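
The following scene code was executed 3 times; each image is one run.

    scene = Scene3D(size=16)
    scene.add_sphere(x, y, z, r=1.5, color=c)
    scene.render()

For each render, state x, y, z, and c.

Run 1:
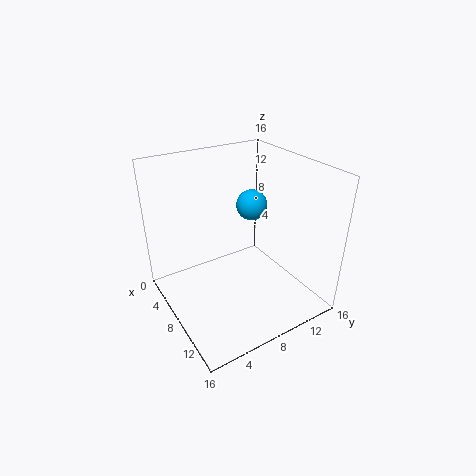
x = 10.5
y = 8
z = 13
c = 'deepskyblue'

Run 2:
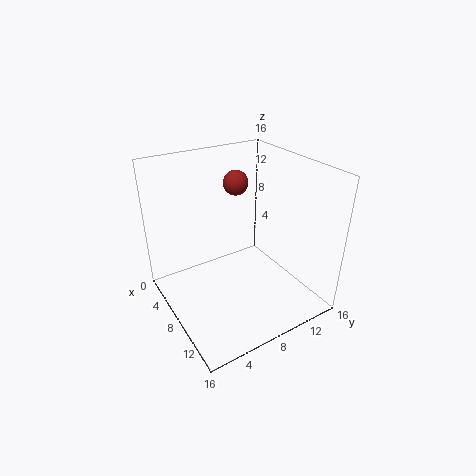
x = 3.5
y = 10.5
z = 12.5
c = 'brown'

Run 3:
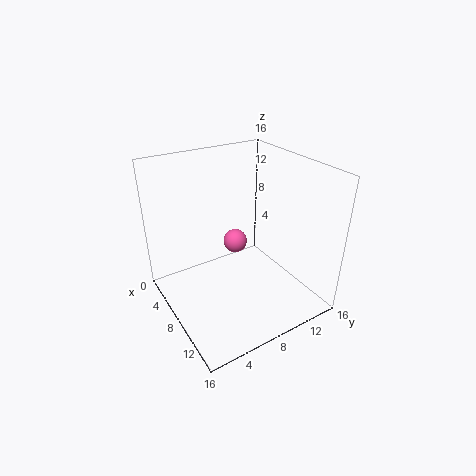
x = 3.75
y = 10.25
z = 4.75
c = 'hotpink'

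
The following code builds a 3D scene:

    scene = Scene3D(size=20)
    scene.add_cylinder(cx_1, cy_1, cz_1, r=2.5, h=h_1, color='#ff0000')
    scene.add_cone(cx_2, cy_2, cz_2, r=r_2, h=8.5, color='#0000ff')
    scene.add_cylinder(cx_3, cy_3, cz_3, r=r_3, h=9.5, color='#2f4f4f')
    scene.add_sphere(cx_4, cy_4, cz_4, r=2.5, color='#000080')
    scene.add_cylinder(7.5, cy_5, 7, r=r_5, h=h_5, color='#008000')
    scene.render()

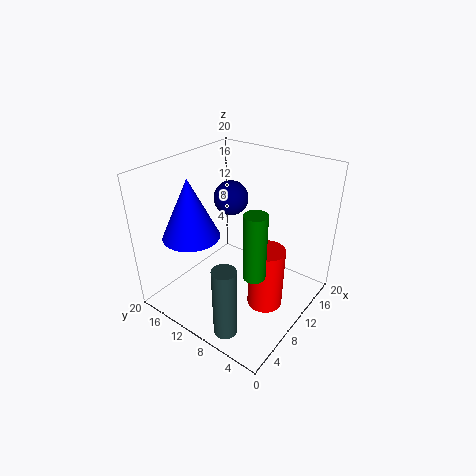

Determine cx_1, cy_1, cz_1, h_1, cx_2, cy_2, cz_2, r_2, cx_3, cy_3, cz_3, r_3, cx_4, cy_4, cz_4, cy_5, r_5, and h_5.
cx_1 = 10.5, cy_1 = 5.5, cz_1 = 0.5, h_1 = 9, cx_2 = 6.5, cy_2 = 15.5, cz_2 = 10, r_2 = 4, cx_3 = 2, cy_3 = 6, cz_3 = 1.5, r_3 = 1.5, cx_4 = 13, cy_4 = 13.5, cz_4 = 14, cy_5 = 5.5, r_5 = 1.5, h_5 = 9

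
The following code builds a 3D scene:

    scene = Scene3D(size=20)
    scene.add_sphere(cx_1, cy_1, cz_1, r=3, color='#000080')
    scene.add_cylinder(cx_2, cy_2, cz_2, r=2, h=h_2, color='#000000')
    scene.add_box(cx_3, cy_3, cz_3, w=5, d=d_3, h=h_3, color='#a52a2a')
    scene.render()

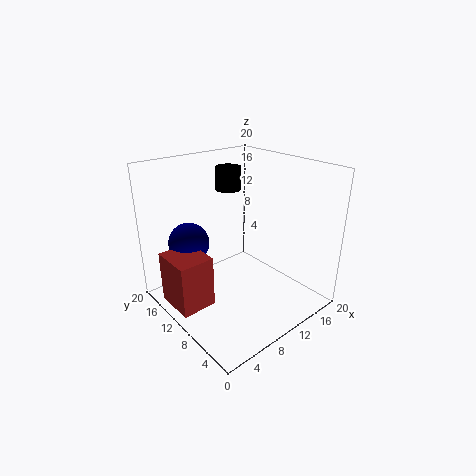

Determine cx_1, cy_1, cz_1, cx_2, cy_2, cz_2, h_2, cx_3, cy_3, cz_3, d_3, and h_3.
cx_1 = 6; cy_1 = 16.5; cz_1 = 8; cx_2 = 14; cy_2 = 17; cz_2 = 14.5; h_2 = 3.5; cx_3 = 1; cy_3 = 10.5; cz_3 = 0.5; d_3 = 6; h_3 = 7.5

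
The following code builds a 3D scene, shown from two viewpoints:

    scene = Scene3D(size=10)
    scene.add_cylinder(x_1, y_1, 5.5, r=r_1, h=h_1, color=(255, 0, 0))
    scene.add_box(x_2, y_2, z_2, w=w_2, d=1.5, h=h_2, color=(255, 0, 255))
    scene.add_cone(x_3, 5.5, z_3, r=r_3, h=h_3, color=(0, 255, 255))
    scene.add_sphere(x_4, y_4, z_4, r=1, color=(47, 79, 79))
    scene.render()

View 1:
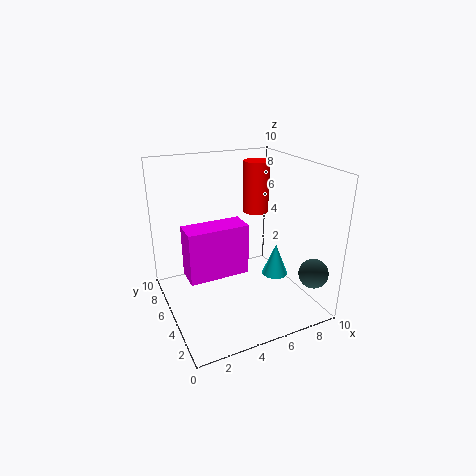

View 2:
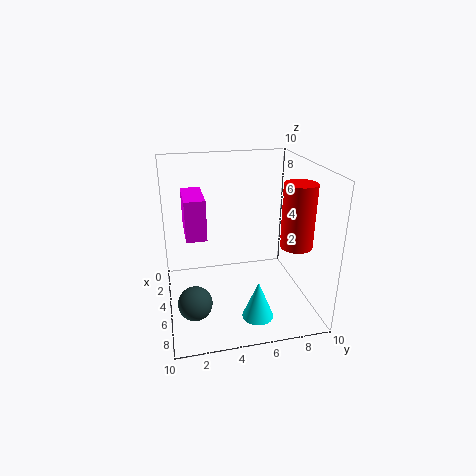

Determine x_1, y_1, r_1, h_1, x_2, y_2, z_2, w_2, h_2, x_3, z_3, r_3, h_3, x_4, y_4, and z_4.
x_1 = 8, y_1 = 8, r_1 = 1, h_1 = 4, x_2 = 0.5, y_2 = 1.5, z_2 = 4.5, w_2 = 3.5, h_2 = 3, x_3 = 8.5, z_3 = 1, r_3 = 1, h_3 = 2.5, x_4 = 9, y_4 = 1.5, z_4 = 3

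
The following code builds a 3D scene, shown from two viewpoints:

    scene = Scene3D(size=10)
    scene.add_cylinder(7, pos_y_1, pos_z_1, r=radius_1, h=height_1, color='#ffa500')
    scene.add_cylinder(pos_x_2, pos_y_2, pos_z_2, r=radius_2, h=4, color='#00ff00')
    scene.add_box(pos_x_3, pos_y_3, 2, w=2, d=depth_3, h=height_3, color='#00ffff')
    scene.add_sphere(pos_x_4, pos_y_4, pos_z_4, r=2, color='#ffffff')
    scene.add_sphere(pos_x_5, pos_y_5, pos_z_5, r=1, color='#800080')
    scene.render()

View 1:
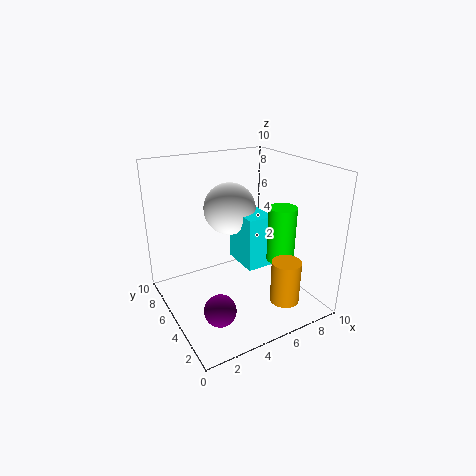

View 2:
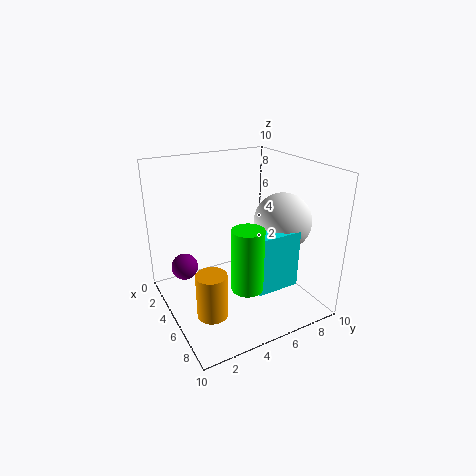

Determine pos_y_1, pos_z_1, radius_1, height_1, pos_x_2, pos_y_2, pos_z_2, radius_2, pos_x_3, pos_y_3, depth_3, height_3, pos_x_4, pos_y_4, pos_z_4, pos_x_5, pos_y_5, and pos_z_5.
pos_y_1 = 2; pos_z_1 = 1; radius_1 = 1; height_1 = 3; pos_x_2 = 8; pos_y_2 = 4; pos_z_2 = 3; radius_2 = 1; pos_x_3 = 6; pos_y_3 = 5; depth_3 = 3; height_3 = 4; pos_x_4 = 6; pos_y_4 = 8; pos_z_4 = 6; pos_x_5 = 2; pos_y_5 = 2; pos_z_5 = 2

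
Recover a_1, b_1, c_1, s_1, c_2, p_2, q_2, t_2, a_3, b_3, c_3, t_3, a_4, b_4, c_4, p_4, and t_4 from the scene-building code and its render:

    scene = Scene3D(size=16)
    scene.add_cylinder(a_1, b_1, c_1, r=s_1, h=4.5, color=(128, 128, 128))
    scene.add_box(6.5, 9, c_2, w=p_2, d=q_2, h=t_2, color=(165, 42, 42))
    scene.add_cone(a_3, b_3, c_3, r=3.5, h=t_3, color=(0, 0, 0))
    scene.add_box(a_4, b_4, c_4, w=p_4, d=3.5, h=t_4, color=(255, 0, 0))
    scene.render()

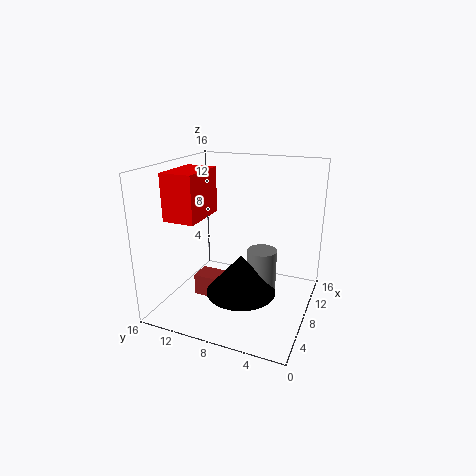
a_1 = 6
b_1 = 4.5
c_1 = 3.5
s_1 = 1.5
c_2 = 0.5
p_2 = 2.5
q_2 = 4
t_2 = 2.5
a_3 = 4
b_3 = 6
c_3 = 4
t_3 = 4
a_4 = 3.5
b_4 = 11
c_4 = 10.5
p_4 = 5.5
t_4 = 5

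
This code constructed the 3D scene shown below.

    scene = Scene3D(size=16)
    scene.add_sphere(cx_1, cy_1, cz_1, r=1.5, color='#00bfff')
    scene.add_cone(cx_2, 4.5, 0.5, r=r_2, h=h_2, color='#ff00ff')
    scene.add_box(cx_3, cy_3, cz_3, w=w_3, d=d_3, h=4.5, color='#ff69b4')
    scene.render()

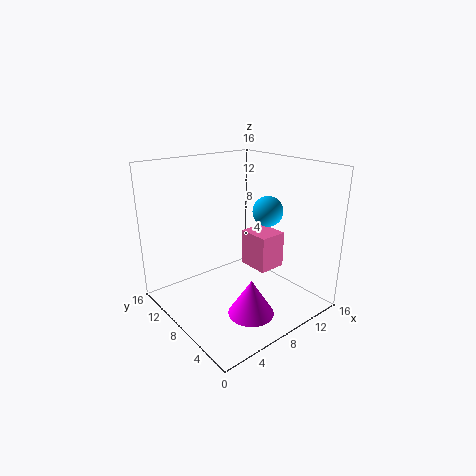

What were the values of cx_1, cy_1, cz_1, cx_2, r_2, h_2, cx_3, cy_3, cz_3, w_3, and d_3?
cx_1 = 8.5, cy_1 = 4, cz_1 = 12, cx_2 = 7, r_2 = 2.5, h_2 = 4, cx_3 = 11.5, cy_3 = 7.5, cz_3 = 2.5, w_3 = 3.5, d_3 = 4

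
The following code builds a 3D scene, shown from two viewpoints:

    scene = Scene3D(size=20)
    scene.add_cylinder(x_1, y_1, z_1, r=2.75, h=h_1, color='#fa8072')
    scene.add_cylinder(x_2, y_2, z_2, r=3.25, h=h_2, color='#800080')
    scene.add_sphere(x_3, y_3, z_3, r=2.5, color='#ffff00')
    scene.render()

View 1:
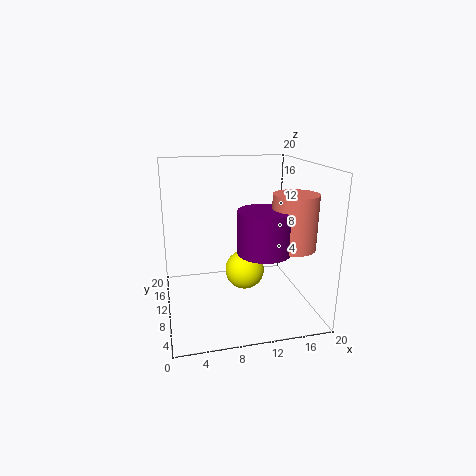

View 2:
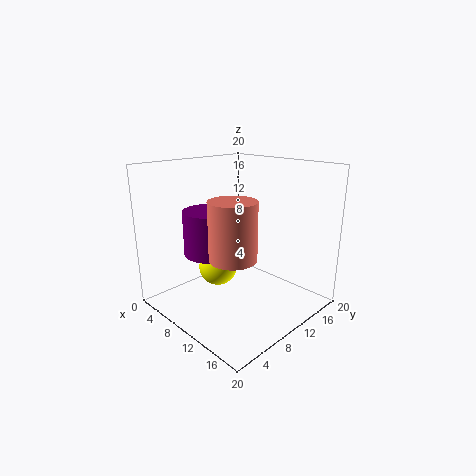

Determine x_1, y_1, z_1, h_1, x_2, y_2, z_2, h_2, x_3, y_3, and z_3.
x_1 = 15.5, y_1 = 3.75, z_1 = 10.5, h_1 = 6.75, x_2 = 11.75, y_2 = 3.75, z_2 = 10.25, h_2 = 5.25, x_3 = 10, y_3 = 6.25, z_3 = 7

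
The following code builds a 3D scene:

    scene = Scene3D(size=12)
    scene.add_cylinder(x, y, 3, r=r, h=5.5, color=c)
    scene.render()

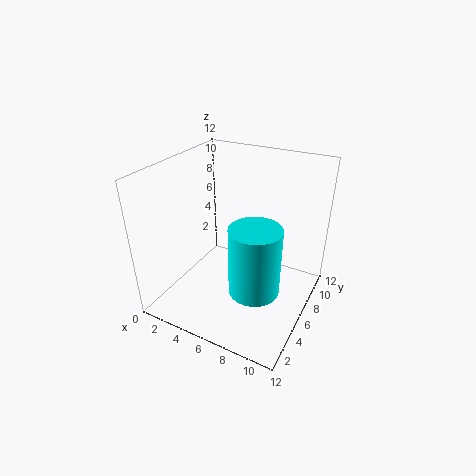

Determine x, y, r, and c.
x = 8.5, y = 4, r = 2, c = 'cyan'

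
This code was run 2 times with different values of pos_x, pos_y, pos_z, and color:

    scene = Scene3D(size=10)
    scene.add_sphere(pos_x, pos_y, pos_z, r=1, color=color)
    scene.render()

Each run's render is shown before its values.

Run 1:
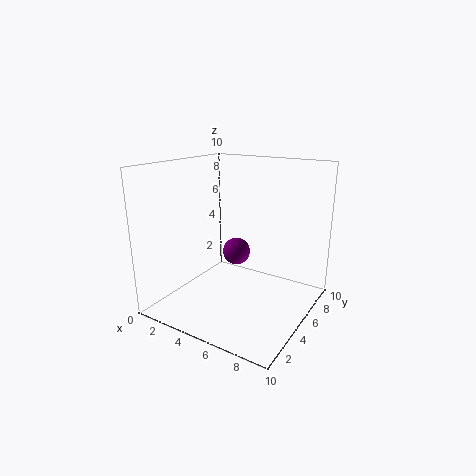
pos_x = 4.25
pos_y = 6
pos_z = 3.5
color = 'purple'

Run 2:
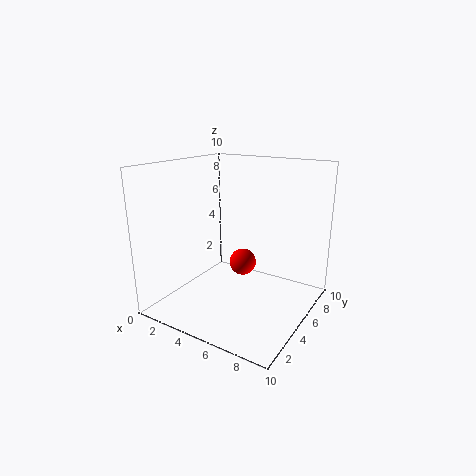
pos_x = 4.5
pos_y = 6.5
pos_z = 2.5
color = 'red'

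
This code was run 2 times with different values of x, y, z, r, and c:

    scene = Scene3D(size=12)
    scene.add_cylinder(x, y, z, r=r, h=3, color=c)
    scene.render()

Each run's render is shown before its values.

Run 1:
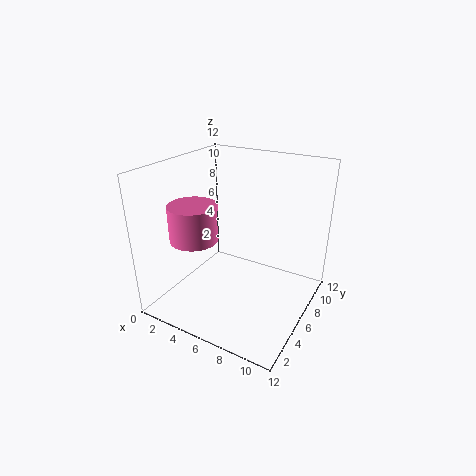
x = 3; y = 4; z = 6; r = 2; c = 'hotpink'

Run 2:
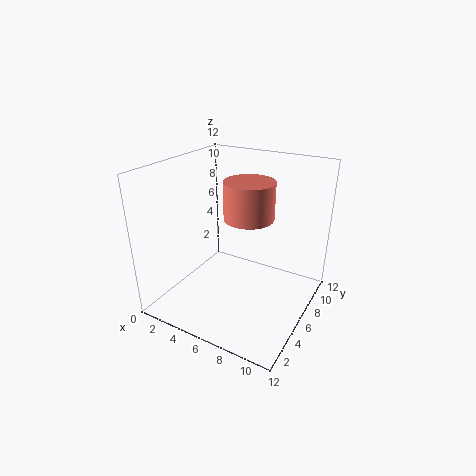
x = 7; y = 6; z = 8; r = 2; c = 'salmon'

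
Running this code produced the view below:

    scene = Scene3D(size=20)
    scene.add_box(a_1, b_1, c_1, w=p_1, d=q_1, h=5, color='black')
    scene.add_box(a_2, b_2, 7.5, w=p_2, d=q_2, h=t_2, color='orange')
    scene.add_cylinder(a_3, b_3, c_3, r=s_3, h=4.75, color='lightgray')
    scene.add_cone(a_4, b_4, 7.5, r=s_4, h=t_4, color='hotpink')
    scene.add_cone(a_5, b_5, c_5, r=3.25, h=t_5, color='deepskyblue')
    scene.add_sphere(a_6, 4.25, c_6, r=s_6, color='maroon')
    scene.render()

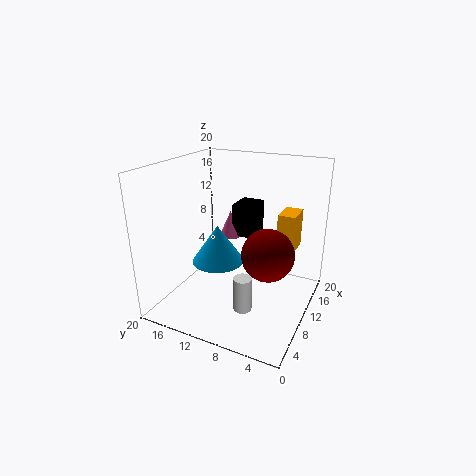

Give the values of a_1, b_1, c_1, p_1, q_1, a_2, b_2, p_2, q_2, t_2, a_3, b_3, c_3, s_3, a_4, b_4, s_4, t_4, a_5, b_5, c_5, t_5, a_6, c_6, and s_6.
a_1 = 15
b_1 = 10
c_1 = 7.75
p_1 = 4.5
q_1 = 3.5
a_2 = 13.25
b_2 = 3
p_2 = 4
q_2 = 2.5
t_2 = 5.5
a_3 = 6.25
b_3 = 7.5
c_3 = 1.5
s_3 = 1.25
a_4 = 15.5
b_4 = 14
s_4 = 1.75
t_4 = 4
a_5 = 5.25
b_5 = 10.5
c_5 = 8.75
t_5 = 4.75
a_6 = 6.5
c_6 = 10.25
s_6 = 3.25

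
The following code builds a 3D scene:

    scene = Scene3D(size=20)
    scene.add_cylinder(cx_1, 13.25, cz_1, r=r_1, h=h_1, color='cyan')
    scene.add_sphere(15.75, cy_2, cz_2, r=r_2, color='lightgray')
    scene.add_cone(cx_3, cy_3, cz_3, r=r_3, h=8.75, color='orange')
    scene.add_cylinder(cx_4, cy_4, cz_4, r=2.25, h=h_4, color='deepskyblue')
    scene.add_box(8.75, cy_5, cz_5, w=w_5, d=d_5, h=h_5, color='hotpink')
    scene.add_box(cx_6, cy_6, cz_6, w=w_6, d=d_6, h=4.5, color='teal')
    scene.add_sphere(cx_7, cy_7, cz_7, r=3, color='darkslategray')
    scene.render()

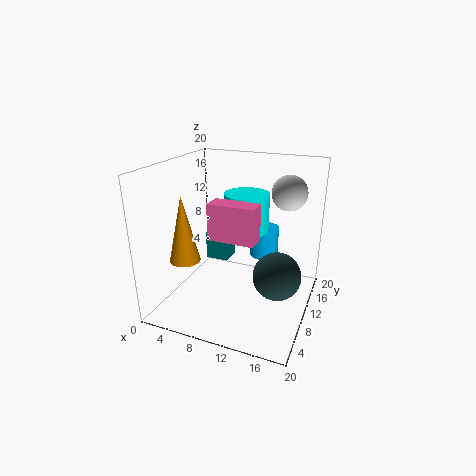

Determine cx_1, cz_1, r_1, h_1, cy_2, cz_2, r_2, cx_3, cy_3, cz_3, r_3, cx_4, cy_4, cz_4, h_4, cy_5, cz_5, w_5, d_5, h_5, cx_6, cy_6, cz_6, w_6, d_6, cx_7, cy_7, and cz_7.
cx_1 = 10
cz_1 = 10
r_1 = 3.25
h_1 = 5.5
cy_2 = 14.75
cz_2 = 15.75
r_2 = 2.5
cx_3 = 4.75
cy_3 = 4.5
cz_3 = 8.25
r_3 = 2
cx_4 = 11.5
cy_4 = 17.5
cz_4 = 4.25
h_4 = 4.75
cy_5 = 3.5
cz_5 = 12.25
w_5 = 5.75
d_5 = 2.5
h_5 = 4.5
cx_6 = 2
cy_6 = 15.5
cz_6 = 2.75
w_6 = 3.75
d_6 = 3.5
cx_7 = 16.75
cy_7 = 6.25
cz_7 = 7.5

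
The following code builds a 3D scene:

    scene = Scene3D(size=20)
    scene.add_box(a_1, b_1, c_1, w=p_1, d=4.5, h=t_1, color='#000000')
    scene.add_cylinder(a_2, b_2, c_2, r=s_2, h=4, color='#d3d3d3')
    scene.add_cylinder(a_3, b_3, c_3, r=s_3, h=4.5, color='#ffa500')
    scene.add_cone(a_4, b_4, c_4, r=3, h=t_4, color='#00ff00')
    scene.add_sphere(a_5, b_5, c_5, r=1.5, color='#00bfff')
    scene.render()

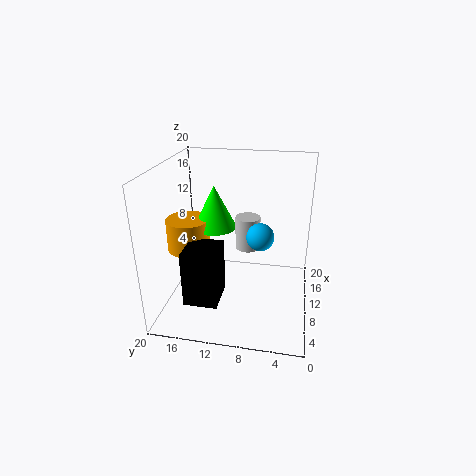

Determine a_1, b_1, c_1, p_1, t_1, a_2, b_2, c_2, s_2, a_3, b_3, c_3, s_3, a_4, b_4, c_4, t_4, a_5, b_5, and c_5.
a_1 = 3, b_1 = 11.5, c_1 = 3, p_1 = 5, t_1 = 7.5, a_2 = 6, b_2 = 8, c_2 = 11, s_2 = 1.5, a_3 = 9.5, b_3 = 17, c_3 = 8, s_3 = 3, a_4 = 11, b_4 = 13.5, c_4 = 11, t_4 = 6, a_5 = 2, b_5 = 6, c_5 = 14.5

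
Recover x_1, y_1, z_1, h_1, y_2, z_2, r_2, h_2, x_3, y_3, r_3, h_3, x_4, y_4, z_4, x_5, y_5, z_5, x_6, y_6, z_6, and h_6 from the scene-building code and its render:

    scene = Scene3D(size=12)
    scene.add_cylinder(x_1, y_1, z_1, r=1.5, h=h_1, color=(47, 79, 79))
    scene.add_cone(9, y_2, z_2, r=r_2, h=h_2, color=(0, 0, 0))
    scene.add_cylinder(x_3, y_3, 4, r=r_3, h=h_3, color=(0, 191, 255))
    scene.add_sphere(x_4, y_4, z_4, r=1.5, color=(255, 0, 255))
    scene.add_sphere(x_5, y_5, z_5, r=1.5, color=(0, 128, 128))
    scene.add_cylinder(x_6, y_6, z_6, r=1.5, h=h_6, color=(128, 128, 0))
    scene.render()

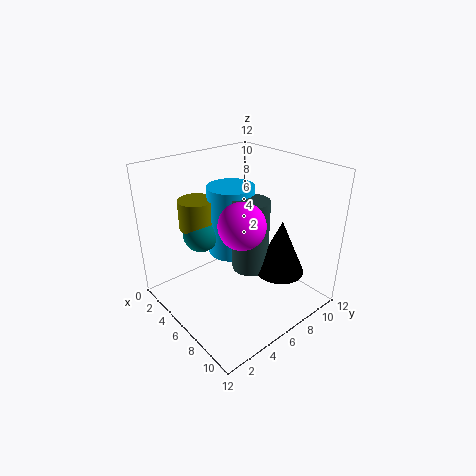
x_1 = 7
y_1 = 6.5
z_1 = 3.5
h_1 = 6
y_2 = 8
z_2 = 3.5
r_2 = 2
h_2 = 4.5
x_3 = 4.5
y_3 = 6.5
r_3 = 2
h_3 = 6
x_4 = 10.5
y_4 = 2.5
z_4 = 10
x_5 = 3.5
y_5 = 4
z_5 = 6
x_6 = 3
y_6 = 4
z_6 = 6.5
h_6 = 2.5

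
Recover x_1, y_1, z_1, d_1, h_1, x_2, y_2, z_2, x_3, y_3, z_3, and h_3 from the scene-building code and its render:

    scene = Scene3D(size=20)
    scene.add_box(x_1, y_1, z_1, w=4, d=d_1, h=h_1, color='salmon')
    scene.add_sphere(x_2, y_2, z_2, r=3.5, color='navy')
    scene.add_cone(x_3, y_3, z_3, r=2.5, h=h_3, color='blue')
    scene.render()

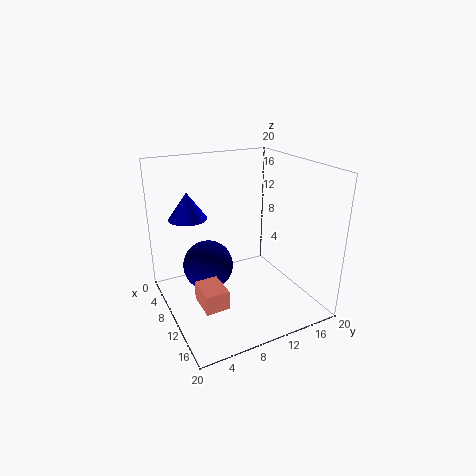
x_1 = 12.5; y_1 = 2.5; z_1 = 4; d_1 = 3; h_1 = 2.5; x_2 = 8.5; y_2 = 6; z_2 = 6; x_3 = 8.5; y_3 = 3.5; z_3 = 13.5; h_3 = 3.5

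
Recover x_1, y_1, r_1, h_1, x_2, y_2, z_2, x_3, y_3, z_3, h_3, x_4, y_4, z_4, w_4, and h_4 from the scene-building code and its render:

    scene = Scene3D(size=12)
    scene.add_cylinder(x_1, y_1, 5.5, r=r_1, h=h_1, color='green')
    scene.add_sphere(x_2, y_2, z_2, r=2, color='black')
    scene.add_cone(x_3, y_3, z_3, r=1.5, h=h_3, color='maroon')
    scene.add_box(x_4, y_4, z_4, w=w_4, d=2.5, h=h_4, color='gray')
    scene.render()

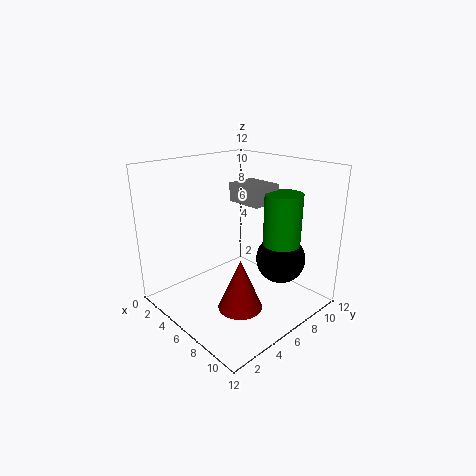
x_1 = 9
y_1 = 8
r_1 = 1.5
h_1 = 4.5
x_2 = 9
y_2 = 8
z_2 = 4.5
x_3 = 10.5
y_3 = 2
z_3 = 3.5
h_3 = 3.5
x_4 = 5
y_4 = 6
z_4 = 9
w_4 = 3
h_4 = 1.5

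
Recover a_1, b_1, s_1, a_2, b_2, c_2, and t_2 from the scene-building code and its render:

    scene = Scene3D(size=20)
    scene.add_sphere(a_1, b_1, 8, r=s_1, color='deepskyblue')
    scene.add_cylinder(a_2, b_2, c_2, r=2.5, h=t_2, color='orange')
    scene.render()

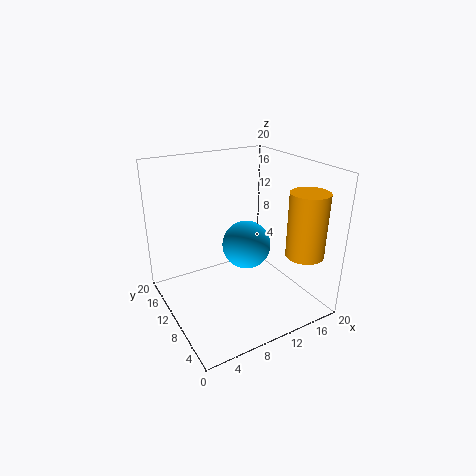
a_1 = 12, b_1 = 11, s_1 = 3.5, a_2 = 16, b_2 = 3, c_2 = 9, t_2 = 8.5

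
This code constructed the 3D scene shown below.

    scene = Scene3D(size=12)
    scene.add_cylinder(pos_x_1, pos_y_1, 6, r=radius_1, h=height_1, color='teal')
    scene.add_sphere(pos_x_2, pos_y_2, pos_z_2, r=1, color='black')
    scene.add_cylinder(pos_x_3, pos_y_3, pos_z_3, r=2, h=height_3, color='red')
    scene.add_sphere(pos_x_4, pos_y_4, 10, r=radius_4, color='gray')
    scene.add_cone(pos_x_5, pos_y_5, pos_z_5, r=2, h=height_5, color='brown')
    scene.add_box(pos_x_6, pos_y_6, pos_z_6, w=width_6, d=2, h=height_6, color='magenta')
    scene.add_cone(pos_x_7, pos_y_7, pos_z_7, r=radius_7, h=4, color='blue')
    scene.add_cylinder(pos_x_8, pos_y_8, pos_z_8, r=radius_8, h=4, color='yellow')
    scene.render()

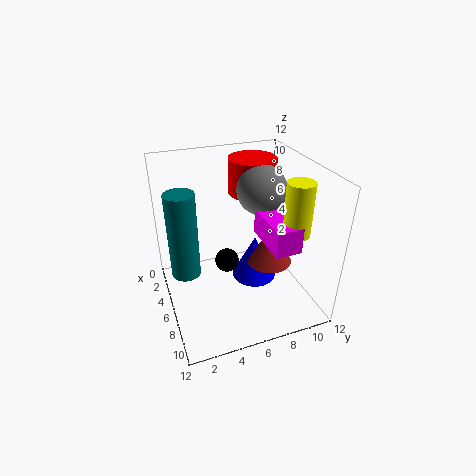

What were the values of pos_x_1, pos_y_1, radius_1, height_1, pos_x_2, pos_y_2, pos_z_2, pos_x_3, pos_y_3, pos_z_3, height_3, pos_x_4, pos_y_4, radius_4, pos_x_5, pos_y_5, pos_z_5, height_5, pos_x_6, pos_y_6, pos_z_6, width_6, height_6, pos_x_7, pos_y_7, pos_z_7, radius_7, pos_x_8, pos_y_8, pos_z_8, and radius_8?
pos_x_1 = 9, pos_y_1 = 1, radius_1 = 1, height_1 = 6, pos_x_2 = 6, pos_y_2 = 5, pos_z_2 = 4, pos_x_3 = 4, pos_y_3 = 8, pos_z_3 = 9, height_3 = 3, pos_x_4 = 6, pos_y_4 = 8, radius_4 = 2, pos_x_5 = 6, pos_y_5 = 9, pos_z_5 = 3, height_5 = 3, pos_x_6 = 7, pos_y_6 = 7, pos_z_6 = 7, width_6 = 4, height_6 = 2, pos_x_7 = 5, pos_y_7 = 8, pos_z_7 = 1, radius_7 = 2, pos_x_8 = 10, pos_y_8 = 9, pos_z_8 = 8, radius_8 = 1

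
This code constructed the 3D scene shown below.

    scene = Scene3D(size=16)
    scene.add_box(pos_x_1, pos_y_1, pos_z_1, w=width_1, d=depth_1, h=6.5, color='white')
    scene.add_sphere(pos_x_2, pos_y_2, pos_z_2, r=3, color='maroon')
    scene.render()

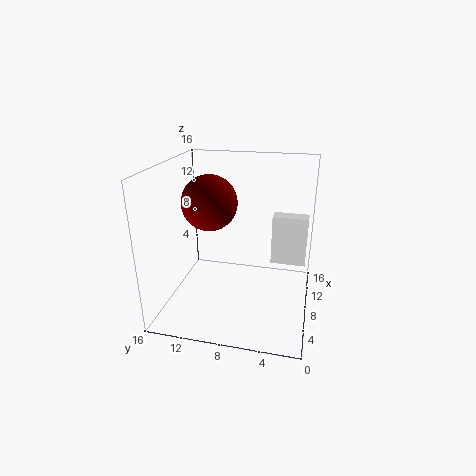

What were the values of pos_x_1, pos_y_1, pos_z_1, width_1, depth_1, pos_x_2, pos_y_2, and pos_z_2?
pos_x_1 = 14
pos_y_1 = 0.5
pos_z_1 = 2
width_1 = 2
depth_1 = 4.5
pos_x_2 = 7.5
pos_y_2 = 11
pos_z_2 = 12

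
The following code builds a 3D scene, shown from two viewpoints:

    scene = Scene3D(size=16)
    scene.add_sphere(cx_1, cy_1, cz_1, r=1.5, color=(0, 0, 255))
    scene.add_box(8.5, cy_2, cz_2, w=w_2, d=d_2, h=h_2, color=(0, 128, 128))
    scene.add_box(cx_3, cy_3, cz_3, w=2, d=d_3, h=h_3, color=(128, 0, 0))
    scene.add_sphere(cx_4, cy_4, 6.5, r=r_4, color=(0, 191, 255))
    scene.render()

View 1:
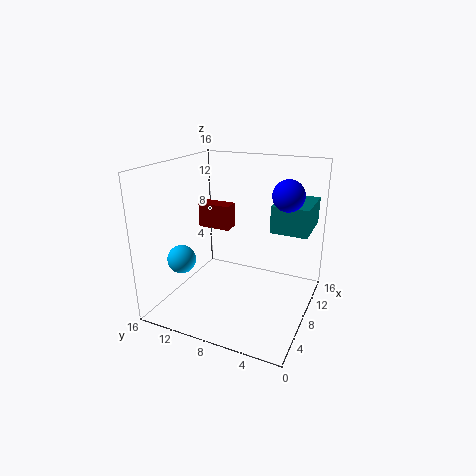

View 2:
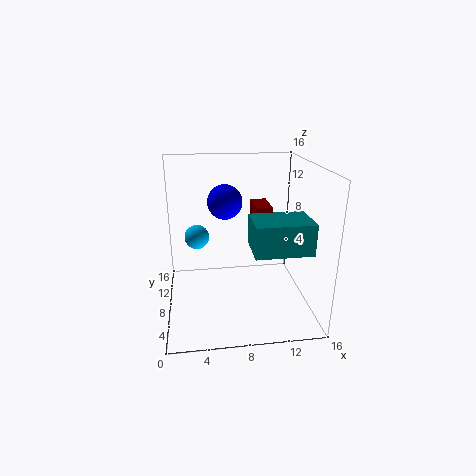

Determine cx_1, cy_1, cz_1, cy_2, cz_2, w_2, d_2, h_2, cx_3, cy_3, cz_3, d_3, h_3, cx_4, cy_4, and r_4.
cx_1 = 6, cy_1 = 2, cz_1 = 14, cy_2 = 0.5, cz_2 = 9, w_2 = 5.5, d_2 = 4, h_2 = 3, cx_3 = 10.5, cy_3 = 10.5, cz_3 = 7.5, d_3 = 4, h_3 = 3, cx_4 = 3.5, cy_4 = 12.5, r_4 = 1.5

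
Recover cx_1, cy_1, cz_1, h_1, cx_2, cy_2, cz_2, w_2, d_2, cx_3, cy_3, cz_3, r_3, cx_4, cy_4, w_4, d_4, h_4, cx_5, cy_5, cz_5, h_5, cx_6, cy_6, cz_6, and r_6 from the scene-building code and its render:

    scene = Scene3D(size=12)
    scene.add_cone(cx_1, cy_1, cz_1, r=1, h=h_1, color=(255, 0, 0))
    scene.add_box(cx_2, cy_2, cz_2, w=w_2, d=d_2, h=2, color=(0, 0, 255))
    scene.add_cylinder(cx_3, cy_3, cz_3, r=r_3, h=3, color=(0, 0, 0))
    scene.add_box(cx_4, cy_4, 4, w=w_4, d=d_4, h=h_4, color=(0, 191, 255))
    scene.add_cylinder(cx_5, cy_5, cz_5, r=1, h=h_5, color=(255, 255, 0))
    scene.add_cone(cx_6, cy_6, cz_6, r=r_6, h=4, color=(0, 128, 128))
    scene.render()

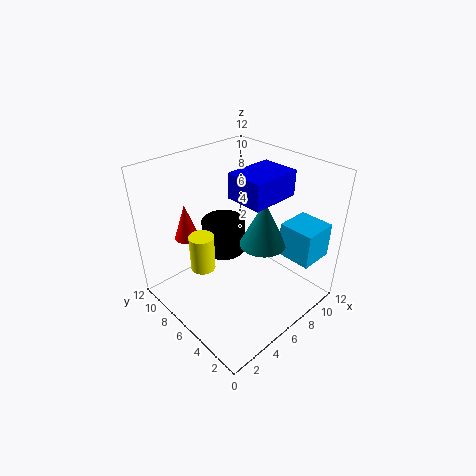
cx_1 = 3
cy_1 = 9
cz_1 = 6
h_1 = 3
cx_2 = 5
cy_2 = 3
cz_2 = 10
w_2 = 4
d_2 = 3
cx_3 = 7
cy_3 = 9
cz_3 = 3
r_3 = 2
cx_4 = 9
cy_4 = 1
w_4 = 3
d_4 = 3
h_4 = 3
cx_5 = 3
cy_5 = 7
cz_5 = 4
h_5 = 3
cx_6 = 8
cy_6 = 5
cz_6 = 5
r_6 = 2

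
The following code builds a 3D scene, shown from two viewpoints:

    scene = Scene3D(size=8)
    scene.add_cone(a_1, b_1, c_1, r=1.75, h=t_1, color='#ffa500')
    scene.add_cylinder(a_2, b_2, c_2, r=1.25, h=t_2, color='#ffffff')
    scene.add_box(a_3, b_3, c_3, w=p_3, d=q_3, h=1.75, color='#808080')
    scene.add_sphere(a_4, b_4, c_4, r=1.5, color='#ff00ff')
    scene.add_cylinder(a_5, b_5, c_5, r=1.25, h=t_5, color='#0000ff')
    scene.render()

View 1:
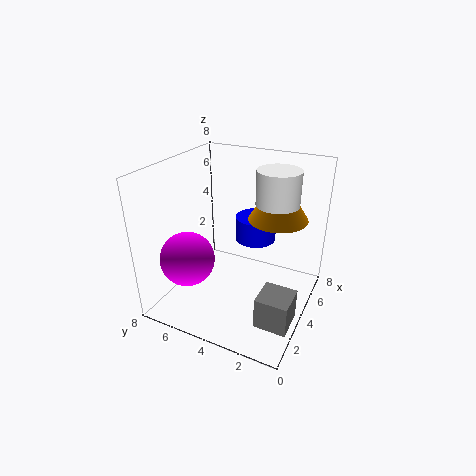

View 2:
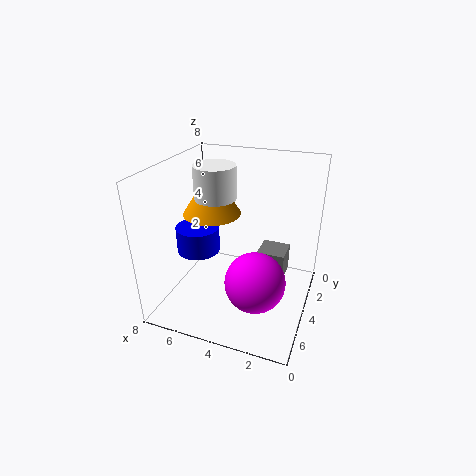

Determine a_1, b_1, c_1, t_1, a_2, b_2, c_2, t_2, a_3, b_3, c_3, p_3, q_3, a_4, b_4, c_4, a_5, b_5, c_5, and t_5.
a_1 = 6.25, b_1 = 2.5, c_1 = 4.5, t_1 = 2.75, a_2 = 6, b_2 = 2.5, c_2 = 5.5, t_2 = 2, a_3 = 1.75, b_3 = 0.25, c_3 = 0.25, p_3 = 1.75, q_3 = 1.75, a_4 = 2.25, b_4 = 6.25, c_4 = 3, a_5 = 6.5, b_5 = 4, c_5 = 2.75, t_5 = 1.5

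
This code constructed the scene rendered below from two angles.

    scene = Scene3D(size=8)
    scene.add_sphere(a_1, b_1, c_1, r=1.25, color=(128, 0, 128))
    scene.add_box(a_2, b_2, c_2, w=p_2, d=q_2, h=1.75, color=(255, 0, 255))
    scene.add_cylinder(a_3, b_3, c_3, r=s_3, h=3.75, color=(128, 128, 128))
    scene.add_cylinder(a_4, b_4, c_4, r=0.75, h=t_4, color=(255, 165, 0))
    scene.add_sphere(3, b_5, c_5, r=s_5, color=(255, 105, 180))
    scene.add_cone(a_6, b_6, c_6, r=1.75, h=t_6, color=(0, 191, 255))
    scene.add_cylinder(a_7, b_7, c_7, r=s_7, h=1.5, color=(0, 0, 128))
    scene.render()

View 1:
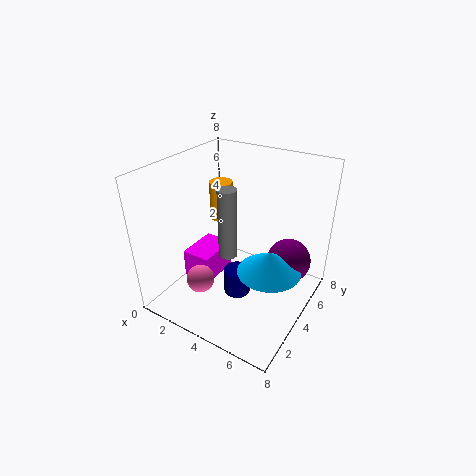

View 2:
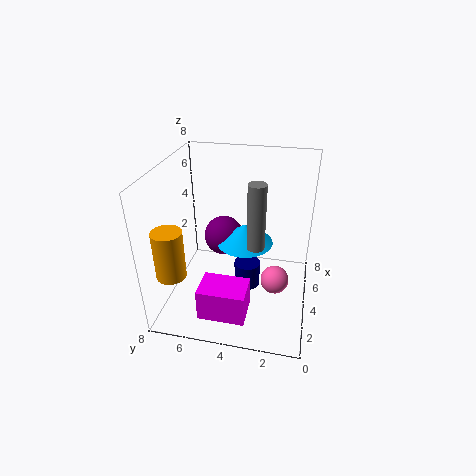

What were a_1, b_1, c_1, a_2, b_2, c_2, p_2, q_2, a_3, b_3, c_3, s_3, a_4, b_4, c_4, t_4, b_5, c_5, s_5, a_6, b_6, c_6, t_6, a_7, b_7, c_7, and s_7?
a_1 = 6.5, b_1 = 5.5, c_1 = 2.5, a_2 = 0.75, b_2 = 3, c_2 = 0.75, p_2 = 1.75, q_2 = 2.5, a_3 = 4, b_3 = 3, c_3 = 3.5, s_3 = 0.5, a_4 = 1, b_4 = 6.75, c_4 = 3.25, t_4 = 2.5, b_5 = 1.75, c_5 = 2.25, s_5 = 0.75, a_6 = 6, b_6 = 4, c_6 = 2.5, t_6 = 1.25, a_7 = 4.25, b_7 = 3.5, c_7 = 0.75, s_7 = 0.75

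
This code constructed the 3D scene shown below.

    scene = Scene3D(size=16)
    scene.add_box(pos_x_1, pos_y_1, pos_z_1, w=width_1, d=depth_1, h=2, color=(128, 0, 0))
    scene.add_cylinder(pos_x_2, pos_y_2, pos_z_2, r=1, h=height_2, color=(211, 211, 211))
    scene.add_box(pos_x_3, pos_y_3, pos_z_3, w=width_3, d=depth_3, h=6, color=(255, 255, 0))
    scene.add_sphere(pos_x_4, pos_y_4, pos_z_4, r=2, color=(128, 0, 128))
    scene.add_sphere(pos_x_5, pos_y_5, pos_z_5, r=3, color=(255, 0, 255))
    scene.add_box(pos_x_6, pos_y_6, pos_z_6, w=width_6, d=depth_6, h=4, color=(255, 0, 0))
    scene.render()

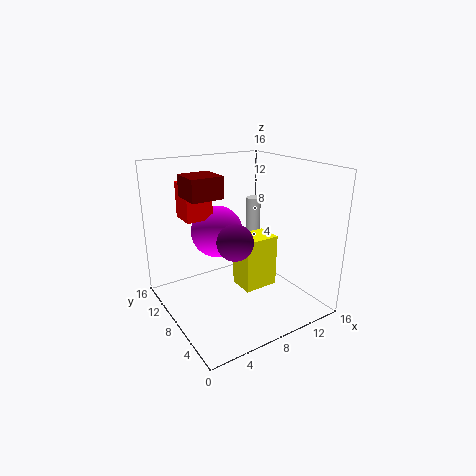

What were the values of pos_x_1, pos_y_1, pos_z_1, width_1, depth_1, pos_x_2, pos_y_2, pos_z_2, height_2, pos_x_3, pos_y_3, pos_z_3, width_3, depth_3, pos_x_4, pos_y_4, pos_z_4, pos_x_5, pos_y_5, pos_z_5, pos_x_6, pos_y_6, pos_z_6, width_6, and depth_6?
pos_x_1 = 1; pos_y_1 = 4; pos_z_1 = 14; width_1 = 3; depth_1 = 3; pos_x_2 = 15; pos_y_2 = 15; pos_z_2 = 3; height_2 = 7; pos_x_3 = 8; pos_y_3 = 6; pos_z_3 = 2; width_3 = 4; depth_3 = 3; pos_x_4 = 7; pos_y_4 = 7; pos_z_4 = 8; pos_x_5 = 7; pos_y_5 = 11; pos_z_5 = 8; pos_x_6 = 3; pos_y_6 = 10; pos_z_6 = 10; width_6 = 3; depth_6 = 3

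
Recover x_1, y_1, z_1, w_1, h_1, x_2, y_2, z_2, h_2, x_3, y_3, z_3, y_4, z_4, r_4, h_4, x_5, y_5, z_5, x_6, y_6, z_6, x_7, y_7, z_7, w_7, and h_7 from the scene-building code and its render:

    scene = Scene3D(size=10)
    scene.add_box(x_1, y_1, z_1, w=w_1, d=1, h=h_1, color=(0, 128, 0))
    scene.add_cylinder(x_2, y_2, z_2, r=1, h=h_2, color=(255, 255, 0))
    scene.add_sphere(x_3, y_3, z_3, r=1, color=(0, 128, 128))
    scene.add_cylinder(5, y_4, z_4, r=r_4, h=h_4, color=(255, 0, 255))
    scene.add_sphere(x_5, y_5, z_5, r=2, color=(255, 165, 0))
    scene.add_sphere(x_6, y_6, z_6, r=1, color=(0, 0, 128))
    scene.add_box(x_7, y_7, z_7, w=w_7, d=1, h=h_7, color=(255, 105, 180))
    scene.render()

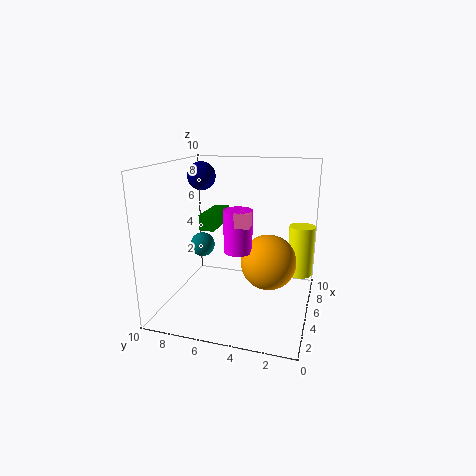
x_1 = 3
y_1 = 6
z_1 = 6
w_1 = 3
h_1 = 1
x_2 = 9
y_2 = 1
z_2 = 1
h_2 = 4
x_3 = 8
y_3 = 9
z_3 = 3
y_4 = 5
z_4 = 4
r_4 = 1
h_4 = 3
x_5 = 6
y_5 = 3
z_5 = 3
x_6 = 6
y_6 = 8
z_6 = 9
x_7 = 4
y_7 = 4
z_7 = 6
w_7 = 1
h_7 = 1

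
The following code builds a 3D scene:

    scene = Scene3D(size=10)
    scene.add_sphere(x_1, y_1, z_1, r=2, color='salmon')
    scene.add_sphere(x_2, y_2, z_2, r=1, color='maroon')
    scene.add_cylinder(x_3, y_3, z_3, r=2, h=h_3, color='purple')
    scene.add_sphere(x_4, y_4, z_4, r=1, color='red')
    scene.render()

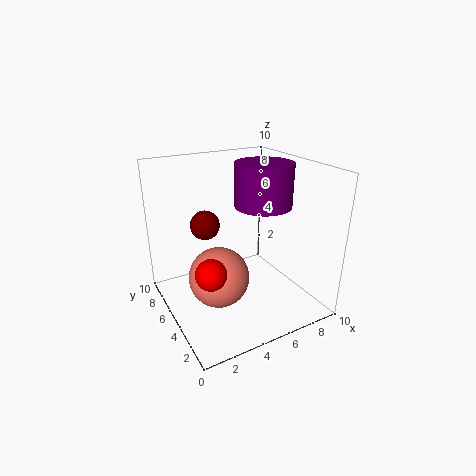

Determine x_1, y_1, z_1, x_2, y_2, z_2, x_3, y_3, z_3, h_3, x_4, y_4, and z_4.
x_1 = 3
y_1 = 4
z_1 = 3
x_2 = 3
y_2 = 6
z_2 = 6
x_3 = 7
y_3 = 5
z_3 = 7
h_3 = 3
x_4 = 2
y_4 = 3
z_4 = 4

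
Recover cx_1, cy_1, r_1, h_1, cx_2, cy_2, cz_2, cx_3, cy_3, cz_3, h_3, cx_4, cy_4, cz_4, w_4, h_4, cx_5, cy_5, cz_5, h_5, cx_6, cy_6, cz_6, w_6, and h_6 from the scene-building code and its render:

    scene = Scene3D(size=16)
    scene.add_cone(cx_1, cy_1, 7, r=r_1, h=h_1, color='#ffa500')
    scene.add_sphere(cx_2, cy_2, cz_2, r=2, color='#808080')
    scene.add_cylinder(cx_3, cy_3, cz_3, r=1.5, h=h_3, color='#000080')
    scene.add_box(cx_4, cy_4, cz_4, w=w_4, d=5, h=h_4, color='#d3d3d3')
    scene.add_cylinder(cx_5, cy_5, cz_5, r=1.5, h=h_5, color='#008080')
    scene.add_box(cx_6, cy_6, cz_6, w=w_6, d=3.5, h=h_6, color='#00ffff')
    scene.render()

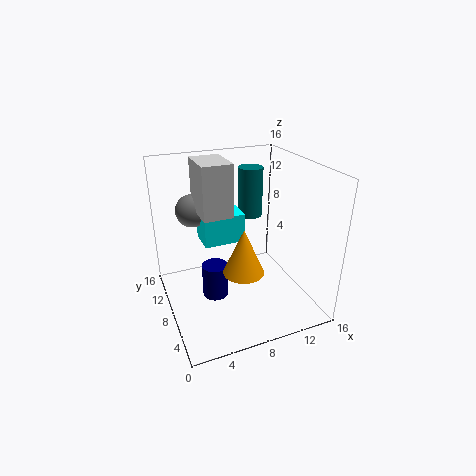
cx_1 = 6.5
cy_1 = 3
r_1 = 2
h_1 = 4.5
cx_2 = 4.5
cy_2 = 14
cz_2 = 9.5
cx_3 = 5.5
cy_3 = 9
cz_3 = 0.5
h_3 = 4
cx_4 = 4.5
cy_4 = 9
cz_4 = 10
w_4 = 3.5
h_4 = 6
cx_5 = 11.5
cy_5 = 12.5
cz_5 = 8.5
h_5 = 6
cx_6 = 5
cy_6 = 10.5
cz_6 = 6
w_6 = 5
h_6 = 3.5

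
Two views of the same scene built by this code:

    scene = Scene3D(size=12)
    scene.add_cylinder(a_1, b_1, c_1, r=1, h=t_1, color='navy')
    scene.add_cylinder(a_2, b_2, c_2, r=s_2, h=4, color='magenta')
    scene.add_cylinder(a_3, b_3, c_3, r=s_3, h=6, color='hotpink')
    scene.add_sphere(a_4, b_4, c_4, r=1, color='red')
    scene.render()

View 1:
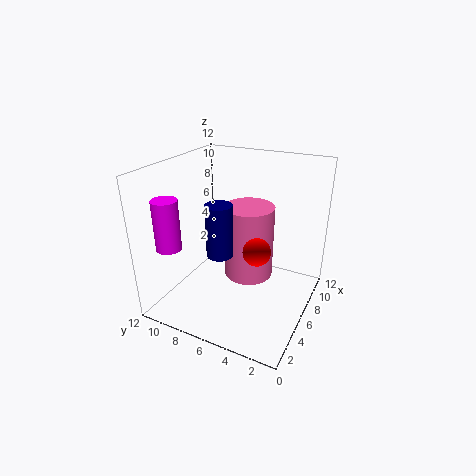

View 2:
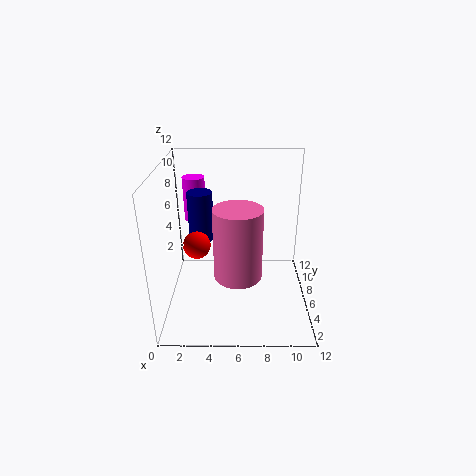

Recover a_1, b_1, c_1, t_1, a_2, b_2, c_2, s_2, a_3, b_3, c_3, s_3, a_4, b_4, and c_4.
a_1 = 3
b_1 = 6
c_1 = 6
t_1 = 4
a_2 = 2
b_2 = 10
c_2 = 6
s_2 = 1
a_3 = 6
b_3 = 5
c_3 = 3
s_3 = 2
a_4 = 3
b_4 = 3
c_4 = 7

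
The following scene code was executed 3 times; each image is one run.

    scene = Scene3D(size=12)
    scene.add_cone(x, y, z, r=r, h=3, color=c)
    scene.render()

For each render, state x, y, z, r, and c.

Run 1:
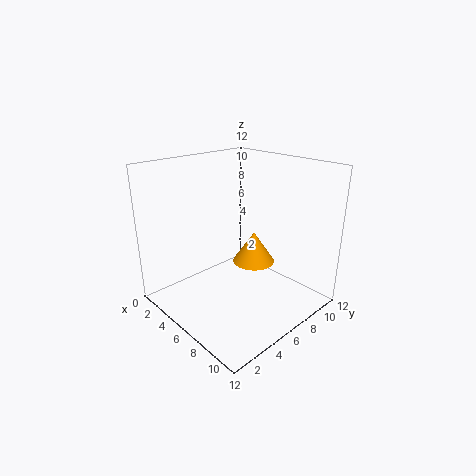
x = 4.5; y = 9.5; z = 2; r = 2; c = 'orange'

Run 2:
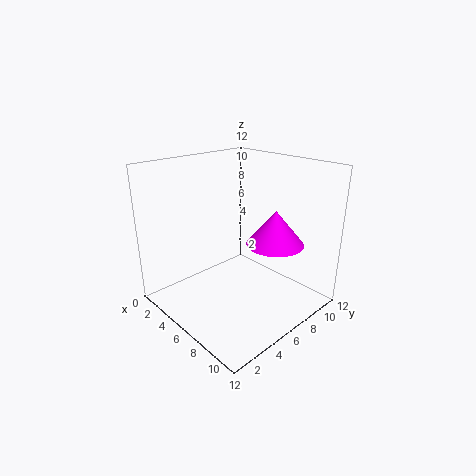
x = 7.5; y = 9; z = 5; r = 2.5; c = 'magenta'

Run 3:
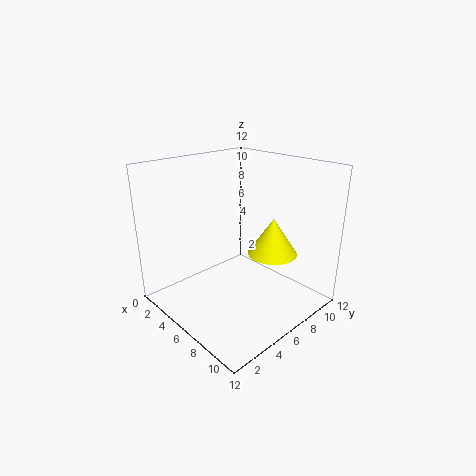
x = 8.5; y = 7.5; z = 5; r = 2; c = 'yellow'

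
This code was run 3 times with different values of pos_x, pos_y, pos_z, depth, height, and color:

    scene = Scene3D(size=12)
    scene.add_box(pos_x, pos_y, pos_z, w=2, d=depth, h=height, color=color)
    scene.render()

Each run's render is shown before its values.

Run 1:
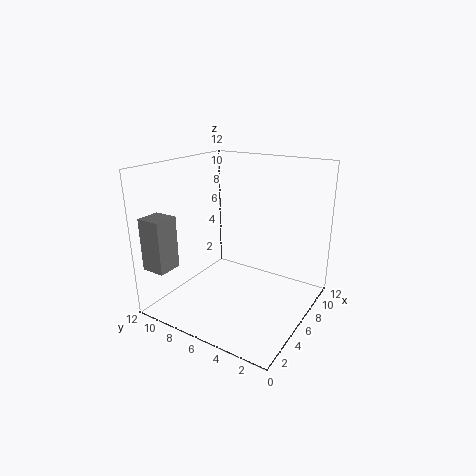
pos_x = 0.5
pos_y = 9.5
pos_z = 4
depth = 2
height = 4.25
color = 'gray'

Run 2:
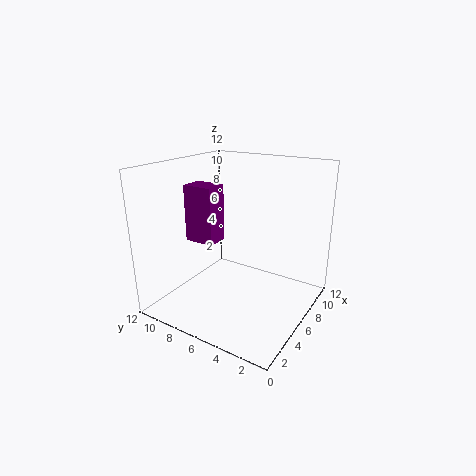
pos_x = 5.25
pos_y = 8.25
pos_z = 5
depth = 2.75
height = 5
color = 'purple'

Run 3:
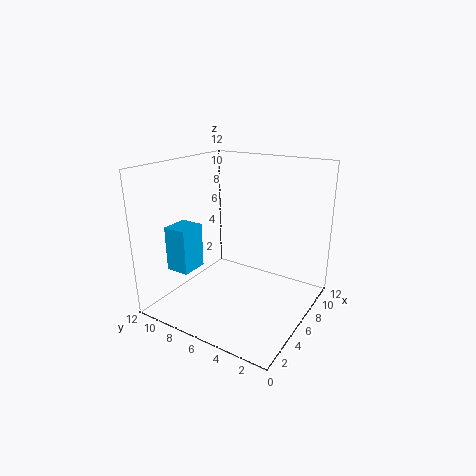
pos_x = 0.25
pos_y = 6.75
pos_z = 5
depth = 1.75
height = 3.25
color = 'deepskyblue'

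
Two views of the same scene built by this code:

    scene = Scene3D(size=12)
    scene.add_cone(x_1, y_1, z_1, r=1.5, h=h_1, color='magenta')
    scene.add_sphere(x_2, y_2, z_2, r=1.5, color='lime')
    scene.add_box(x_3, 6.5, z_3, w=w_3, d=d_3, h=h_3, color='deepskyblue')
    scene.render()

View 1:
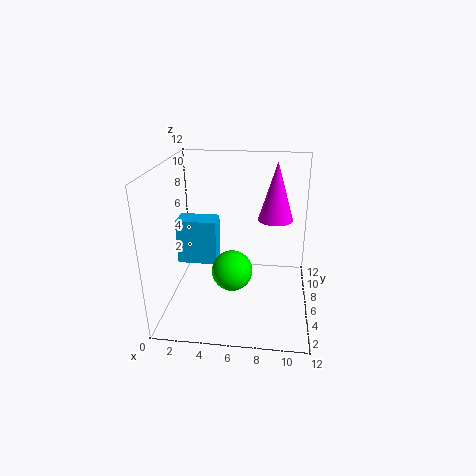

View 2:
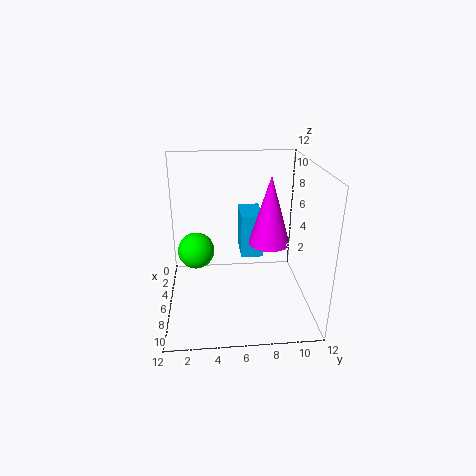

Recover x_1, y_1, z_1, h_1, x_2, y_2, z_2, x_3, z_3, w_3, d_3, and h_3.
x_1 = 9
y_1 = 8
z_1 = 7
h_1 = 5
x_2 = 6
y_2 = 2.5
z_2 = 5
x_3 = 0.5
z_3 = 3
w_3 = 3.5
d_3 = 2
h_3 = 4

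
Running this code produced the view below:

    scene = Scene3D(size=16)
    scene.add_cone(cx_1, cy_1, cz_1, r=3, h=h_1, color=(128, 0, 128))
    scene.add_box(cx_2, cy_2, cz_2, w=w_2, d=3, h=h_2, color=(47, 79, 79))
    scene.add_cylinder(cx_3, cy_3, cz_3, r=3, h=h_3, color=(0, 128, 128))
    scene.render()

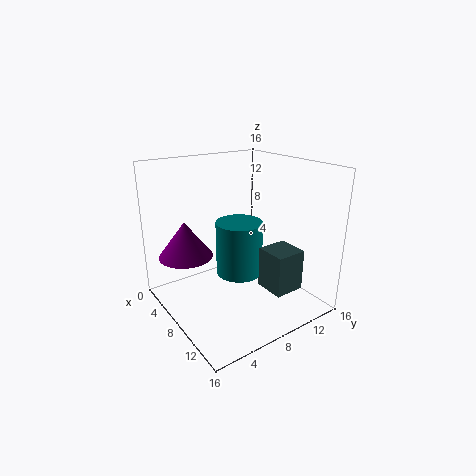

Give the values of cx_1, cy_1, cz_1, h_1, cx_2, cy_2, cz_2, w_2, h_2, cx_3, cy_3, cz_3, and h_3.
cx_1 = 5; cy_1 = 3; cz_1 = 6; h_1 = 4; cx_2 = 13; cy_2 = 7; cz_2 = 5; w_2 = 3; h_2 = 4; cx_3 = 4; cy_3 = 11; cz_3 = 1; h_3 = 7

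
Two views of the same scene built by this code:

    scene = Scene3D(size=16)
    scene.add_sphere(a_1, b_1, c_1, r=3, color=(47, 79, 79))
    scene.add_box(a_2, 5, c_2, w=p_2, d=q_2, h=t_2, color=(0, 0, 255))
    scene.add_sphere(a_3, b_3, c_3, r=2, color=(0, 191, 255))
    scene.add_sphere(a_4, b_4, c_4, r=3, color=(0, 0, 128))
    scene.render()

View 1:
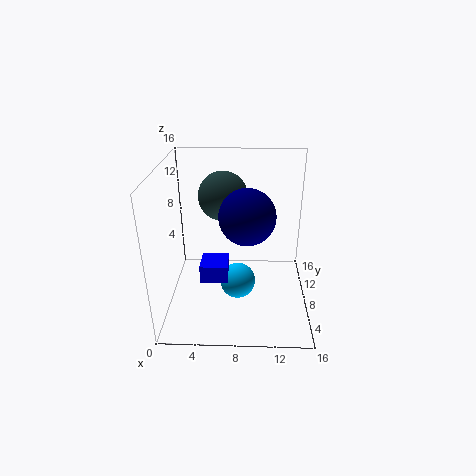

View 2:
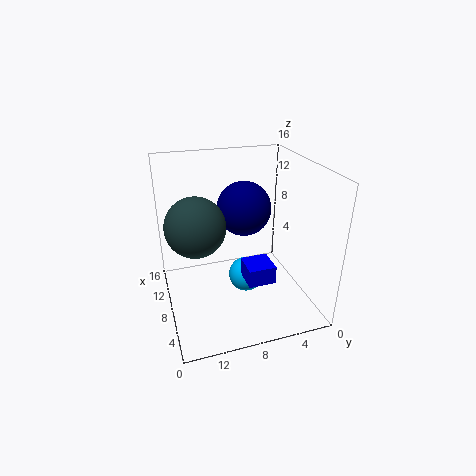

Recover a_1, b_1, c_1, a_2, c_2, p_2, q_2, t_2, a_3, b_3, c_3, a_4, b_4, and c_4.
a_1 = 6, b_1 = 13, c_1 = 11, a_2 = 4, c_2 = 4, p_2 = 3, q_2 = 3, t_2 = 2, a_3 = 8, b_3 = 7, c_3 = 3, a_4 = 9, b_4 = 7, c_4 = 11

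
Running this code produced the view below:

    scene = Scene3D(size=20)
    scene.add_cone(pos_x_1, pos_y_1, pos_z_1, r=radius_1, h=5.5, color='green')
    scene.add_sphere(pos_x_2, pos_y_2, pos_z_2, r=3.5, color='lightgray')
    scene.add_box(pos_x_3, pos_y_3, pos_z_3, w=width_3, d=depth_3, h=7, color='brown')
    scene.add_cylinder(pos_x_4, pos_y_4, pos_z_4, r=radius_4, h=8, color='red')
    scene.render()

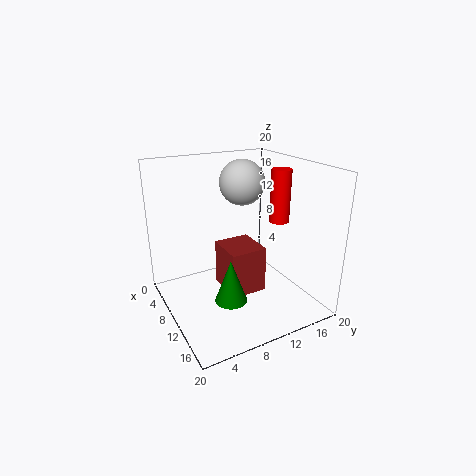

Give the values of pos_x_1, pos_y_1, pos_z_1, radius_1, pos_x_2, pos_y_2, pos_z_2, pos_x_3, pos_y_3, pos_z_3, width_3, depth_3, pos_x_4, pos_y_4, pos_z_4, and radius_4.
pos_x_1 = 15.5; pos_y_1 = 6; pos_z_1 = 4.5; radius_1 = 2; pos_x_2 = 4; pos_y_2 = 14; pos_z_2 = 16; pos_x_3 = 4.5; pos_y_3 = 9; pos_z_3 = 0.5; width_3 = 6; depth_3 = 5.5; pos_x_4 = 8.5; pos_y_4 = 18; pos_z_4 = 10.5; radius_4 = 1.5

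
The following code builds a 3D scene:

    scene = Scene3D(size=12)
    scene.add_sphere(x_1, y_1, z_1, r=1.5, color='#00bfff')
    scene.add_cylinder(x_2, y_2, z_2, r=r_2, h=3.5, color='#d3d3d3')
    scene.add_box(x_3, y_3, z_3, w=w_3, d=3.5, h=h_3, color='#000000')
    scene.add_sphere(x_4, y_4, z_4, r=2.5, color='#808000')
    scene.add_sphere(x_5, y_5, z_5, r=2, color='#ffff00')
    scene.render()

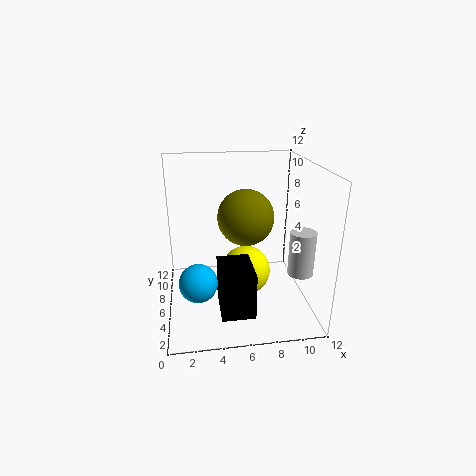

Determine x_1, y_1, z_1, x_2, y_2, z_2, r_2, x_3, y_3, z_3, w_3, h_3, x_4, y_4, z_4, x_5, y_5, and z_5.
x_1 = 2.5
y_1 = 3.5
z_1 = 3.5
x_2 = 10.5
y_2 = 3
z_2 = 4
r_2 = 1
x_3 = 4
y_3 = 0.5
z_3 = 2
w_3 = 2.5
h_3 = 3.5
x_4 = 7
y_4 = 8
z_4 = 7
x_5 = 6.5
y_5 = 5
z_5 = 3.5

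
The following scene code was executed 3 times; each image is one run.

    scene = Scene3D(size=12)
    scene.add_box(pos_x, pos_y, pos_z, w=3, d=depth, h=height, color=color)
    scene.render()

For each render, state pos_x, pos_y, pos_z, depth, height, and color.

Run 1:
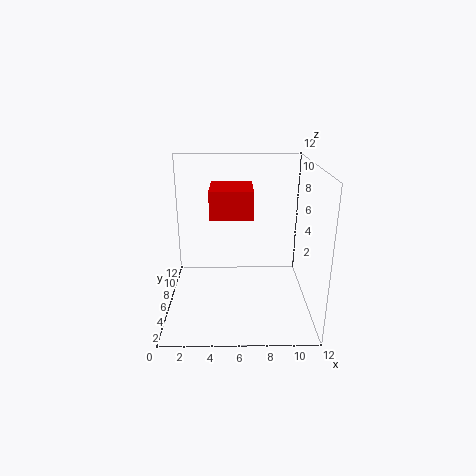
pos_x = 4
pos_y = 2
pos_z = 9
depth = 3
height = 2
color = 'red'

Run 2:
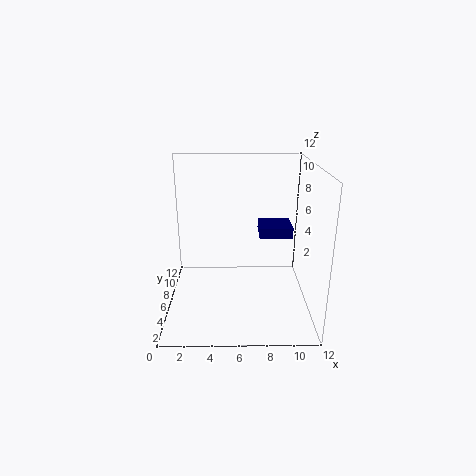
pos_x = 8
pos_y = 8
pos_z = 5
depth = 3
height = 1
color = 'navy'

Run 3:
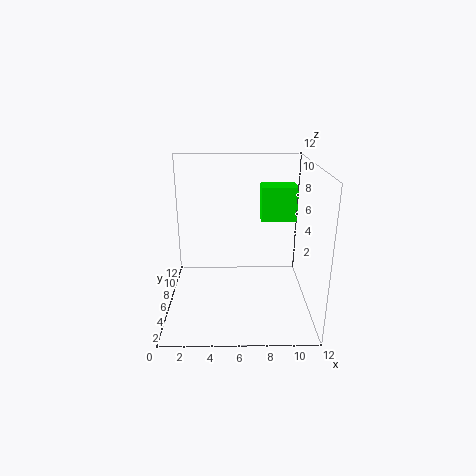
pos_x = 8
pos_y = 7
pos_z = 7
depth = 2
height = 3
color = 'lime'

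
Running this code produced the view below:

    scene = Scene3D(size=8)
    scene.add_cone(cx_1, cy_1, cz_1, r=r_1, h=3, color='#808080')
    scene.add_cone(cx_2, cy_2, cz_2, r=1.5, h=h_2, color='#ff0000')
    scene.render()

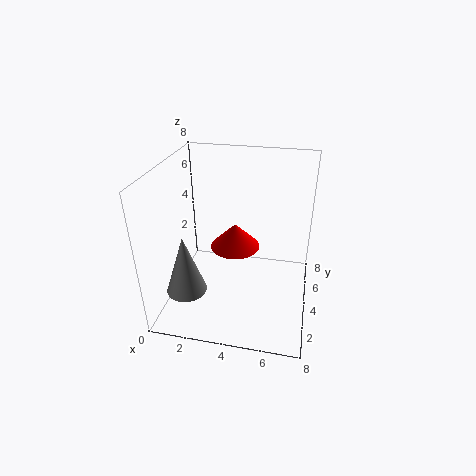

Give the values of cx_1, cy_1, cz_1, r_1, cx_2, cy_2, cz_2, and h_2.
cx_1 = 2; cy_1 = 1; cz_1 = 2.5; r_1 = 1; cx_2 = 3.5; cy_2 = 5.5; cz_2 = 2.5; h_2 = 1.5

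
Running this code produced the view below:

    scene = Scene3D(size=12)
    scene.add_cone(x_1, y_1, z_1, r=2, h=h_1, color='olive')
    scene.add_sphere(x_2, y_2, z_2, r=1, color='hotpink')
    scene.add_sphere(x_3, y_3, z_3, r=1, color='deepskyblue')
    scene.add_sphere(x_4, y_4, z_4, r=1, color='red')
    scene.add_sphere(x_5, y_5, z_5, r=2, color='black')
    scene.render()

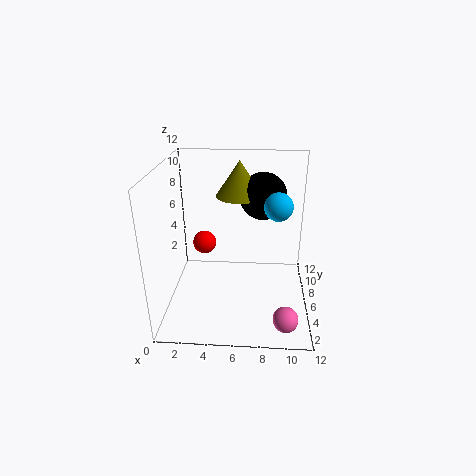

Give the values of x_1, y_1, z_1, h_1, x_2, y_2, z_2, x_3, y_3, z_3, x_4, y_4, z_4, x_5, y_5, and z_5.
x_1 = 6; y_1 = 8; z_1 = 9; h_1 = 3; x_2 = 10; y_2 = 2; z_2 = 1; x_3 = 9; y_3 = 3; z_3 = 10; x_4 = 3; y_4 = 7; z_4 = 5; x_5 = 8; y_5 = 8; z_5 = 9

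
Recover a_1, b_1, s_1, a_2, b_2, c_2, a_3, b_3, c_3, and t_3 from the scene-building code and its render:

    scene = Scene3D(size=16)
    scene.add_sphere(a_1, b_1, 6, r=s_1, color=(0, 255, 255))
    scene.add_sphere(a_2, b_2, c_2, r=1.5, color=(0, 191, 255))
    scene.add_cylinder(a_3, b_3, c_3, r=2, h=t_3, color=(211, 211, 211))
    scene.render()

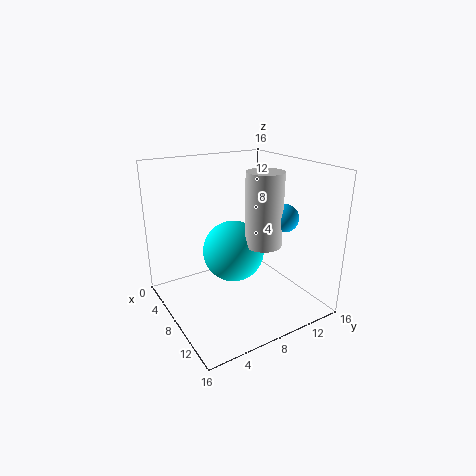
a_1 = 7, b_1 = 8, s_1 = 3.5, a_2 = 11, b_2 = 12, c_2 = 10.5, a_3 = 10, b_3 = 10, c_3 = 7.5, t_3 = 8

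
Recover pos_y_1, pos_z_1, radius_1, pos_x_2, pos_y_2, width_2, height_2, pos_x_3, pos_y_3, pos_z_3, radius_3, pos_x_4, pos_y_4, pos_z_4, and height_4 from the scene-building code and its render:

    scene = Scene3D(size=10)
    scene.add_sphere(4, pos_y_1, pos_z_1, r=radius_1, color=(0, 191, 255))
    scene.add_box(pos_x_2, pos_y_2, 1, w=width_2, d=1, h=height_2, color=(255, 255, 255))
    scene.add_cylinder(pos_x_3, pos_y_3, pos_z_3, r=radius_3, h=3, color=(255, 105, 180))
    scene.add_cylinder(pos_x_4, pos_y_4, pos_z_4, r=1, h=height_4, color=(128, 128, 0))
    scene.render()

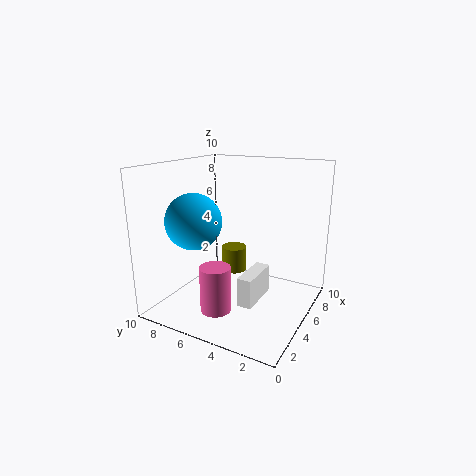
pos_y_1 = 8; pos_z_1 = 6; radius_1 = 2; pos_x_2 = 3; pos_y_2 = 3; width_2 = 3; height_2 = 2; pos_x_3 = 2; pos_y_3 = 5; pos_z_3 = 1; radius_3 = 1; pos_x_4 = 8; pos_y_4 = 7; pos_z_4 = 1; height_4 = 2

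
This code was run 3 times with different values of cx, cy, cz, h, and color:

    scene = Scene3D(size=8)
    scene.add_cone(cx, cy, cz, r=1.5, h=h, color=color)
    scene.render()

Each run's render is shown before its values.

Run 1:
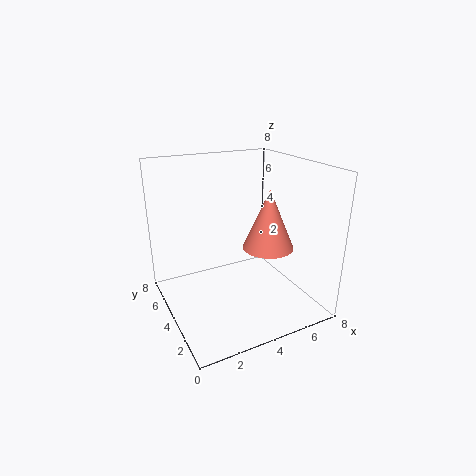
cx = 6; cy = 4; cz = 3; h = 3.5; color = 'salmon'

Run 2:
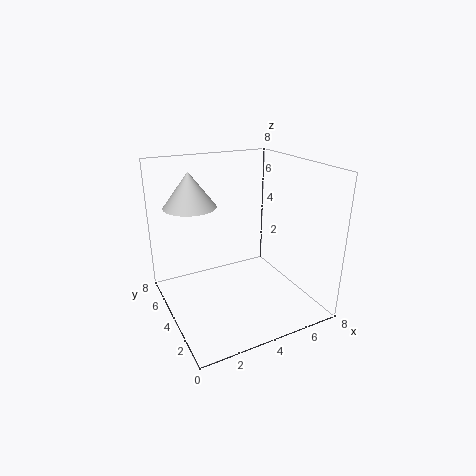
cx = 2; cy = 6; cz = 5.5; h = 2; color = 'lightgray'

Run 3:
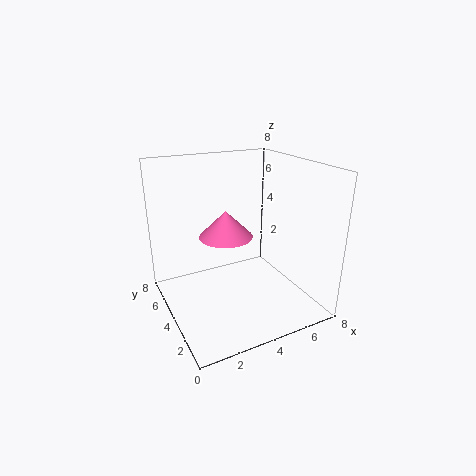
cx = 3.5; cy = 4.5; cz = 4; h = 1.5; color = 'hotpink'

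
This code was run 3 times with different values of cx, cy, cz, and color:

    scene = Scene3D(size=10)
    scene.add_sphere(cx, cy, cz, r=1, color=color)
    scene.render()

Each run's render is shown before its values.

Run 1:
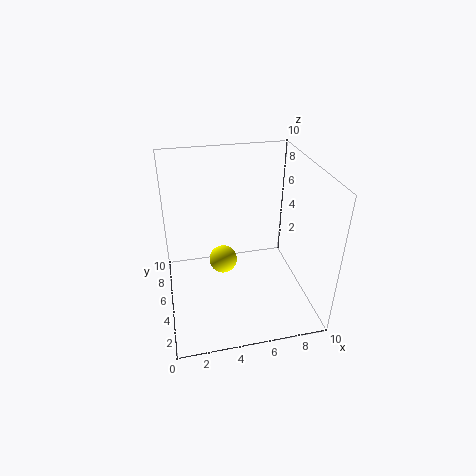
cx = 4
cy = 5.5
cz = 3
color = 'yellow'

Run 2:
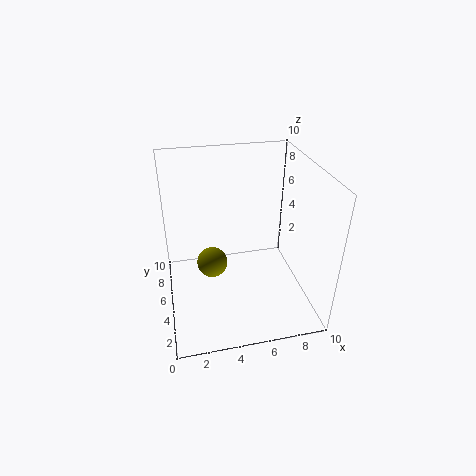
cx = 3
cy = 4
cz = 4
color = 'olive'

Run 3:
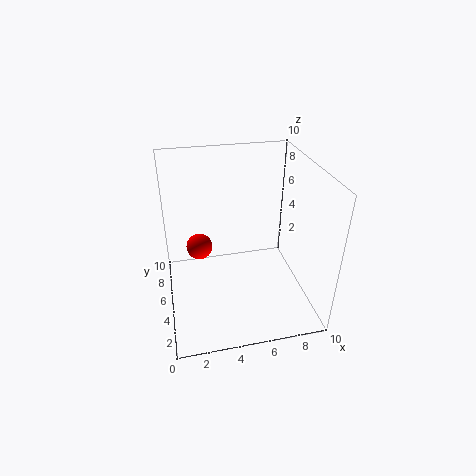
cx = 2.5
cy = 7.5
cz = 3
color = 'red'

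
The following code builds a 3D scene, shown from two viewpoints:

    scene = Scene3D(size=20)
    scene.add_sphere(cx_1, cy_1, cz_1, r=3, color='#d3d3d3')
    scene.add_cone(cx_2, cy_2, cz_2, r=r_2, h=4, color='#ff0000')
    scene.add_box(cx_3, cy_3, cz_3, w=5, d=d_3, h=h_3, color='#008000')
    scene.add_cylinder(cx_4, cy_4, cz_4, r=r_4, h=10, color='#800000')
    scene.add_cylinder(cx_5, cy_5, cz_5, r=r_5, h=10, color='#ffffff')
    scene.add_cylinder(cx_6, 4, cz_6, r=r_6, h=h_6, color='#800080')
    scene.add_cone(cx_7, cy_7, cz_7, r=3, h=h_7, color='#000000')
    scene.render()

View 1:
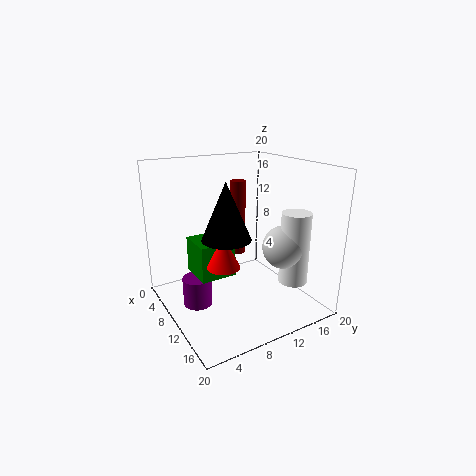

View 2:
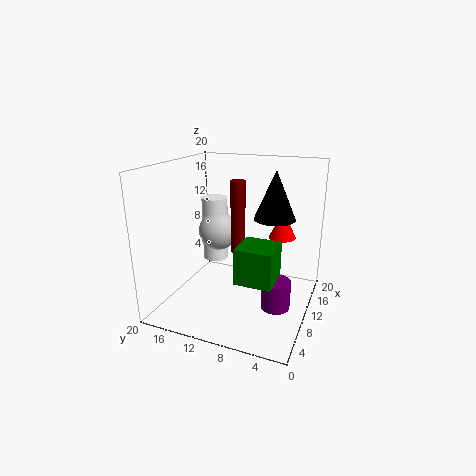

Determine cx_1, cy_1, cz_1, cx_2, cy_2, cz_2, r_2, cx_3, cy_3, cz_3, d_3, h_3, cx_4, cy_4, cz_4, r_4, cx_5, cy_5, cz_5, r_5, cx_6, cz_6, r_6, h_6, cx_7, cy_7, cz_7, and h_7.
cx_1 = 14; cy_1 = 15; cz_1 = 9; cx_2 = 15; cy_2 = 5; cz_2 = 9; r_2 = 2; cx_3 = 6; cy_3 = 4; cz_3 = 5; d_3 = 5; h_3 = 5; cx_4 = 10; cy_4 = 10; cz_4 = 8; r_4 = 1; cx_5 = 15; cy_5 = 16; cz_5 = 4; r_5 = 2; cx_6 = 9; cz_6 = 1; r_6 = 2; h_6 = 4; cx_7 = 14; cy_7 = 6; cz_7 = 12; h_7 = 7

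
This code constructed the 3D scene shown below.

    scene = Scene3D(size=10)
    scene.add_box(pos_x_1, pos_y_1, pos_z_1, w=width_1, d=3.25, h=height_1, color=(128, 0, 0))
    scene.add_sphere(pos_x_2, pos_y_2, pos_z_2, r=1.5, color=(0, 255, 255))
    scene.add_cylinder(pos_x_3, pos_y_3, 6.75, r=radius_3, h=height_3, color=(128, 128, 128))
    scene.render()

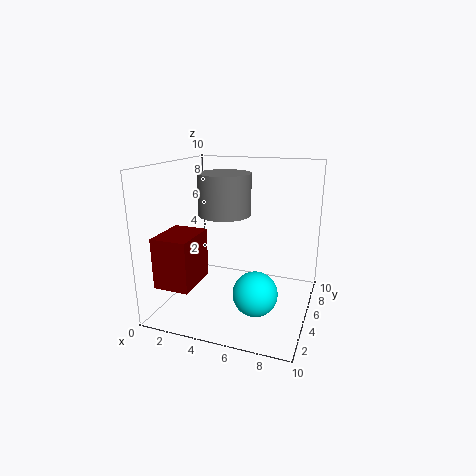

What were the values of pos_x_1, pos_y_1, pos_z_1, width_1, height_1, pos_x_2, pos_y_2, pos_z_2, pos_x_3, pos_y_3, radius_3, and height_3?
pos_x_1 = 0.25; pos_y_1 = 1.5; pos_z_1 = 2; width_1 = 2.5; height_1 = 3.5; pos_x_2 = 6.75; pos_y_2 = 3.5; pos_z_2 = 1.75; pos_x_3 = 4.25; pos_y_3 = 4.5; radius_3 = 1.75; height_3 = 2.75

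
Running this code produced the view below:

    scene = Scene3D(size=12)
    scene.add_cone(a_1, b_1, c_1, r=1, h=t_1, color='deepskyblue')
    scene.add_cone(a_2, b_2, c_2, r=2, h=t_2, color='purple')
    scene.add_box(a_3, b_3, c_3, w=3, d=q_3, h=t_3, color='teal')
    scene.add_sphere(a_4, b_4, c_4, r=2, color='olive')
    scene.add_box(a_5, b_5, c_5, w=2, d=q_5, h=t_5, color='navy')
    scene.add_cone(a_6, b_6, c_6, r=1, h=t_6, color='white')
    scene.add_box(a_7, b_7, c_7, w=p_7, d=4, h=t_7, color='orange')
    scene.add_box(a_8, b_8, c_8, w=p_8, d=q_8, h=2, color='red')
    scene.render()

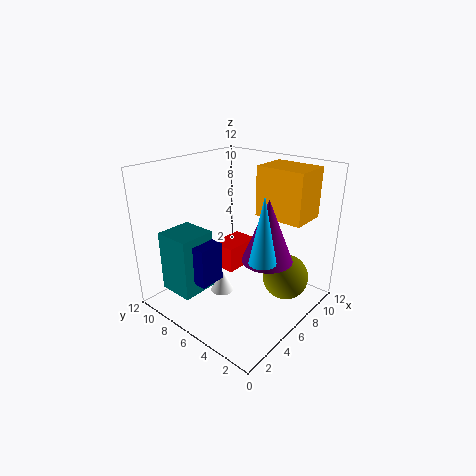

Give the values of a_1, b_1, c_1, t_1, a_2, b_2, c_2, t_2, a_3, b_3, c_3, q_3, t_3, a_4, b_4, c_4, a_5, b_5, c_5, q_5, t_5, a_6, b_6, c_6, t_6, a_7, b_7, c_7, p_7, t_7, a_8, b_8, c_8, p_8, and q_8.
a_1 = 4; b_1 = 2; c_1 = 6; t_1 = 5; a_2 = 6; b_2 = 3; c_2 = 5; t_2 = 5; a_3 = 1; b_3 = 7; c_3 = 2; q_3 = 3; t_3 = 5; a_4 = 9; b_4 = 3; c_4 = 2; a_5 = 1; b_5 = 5; c_5 = 4; q_5 = 1; t_5 = 3; a_6 = 5; b_6 = 7; c_6 = 1; t_6 = 2; a_7 = 7; b_7 = 1; c_7 = 8; p_7 = 3; t_7 = 4; a_8 = 4; b_8 = 5; c_8 = 4; p_8 = 3; q_8 = 2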